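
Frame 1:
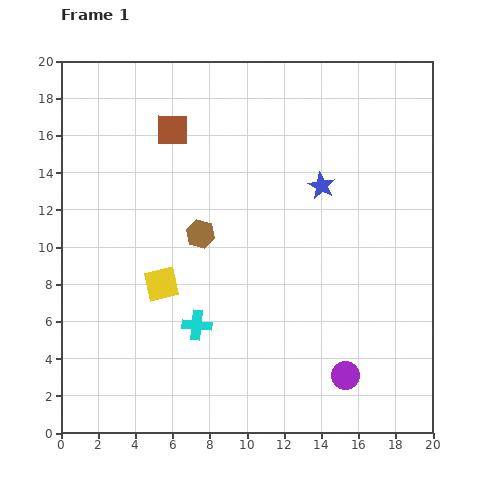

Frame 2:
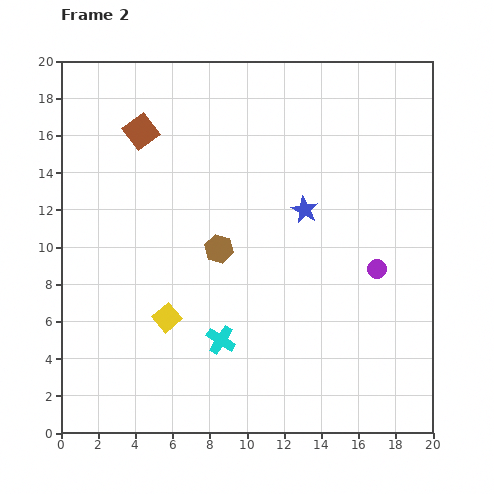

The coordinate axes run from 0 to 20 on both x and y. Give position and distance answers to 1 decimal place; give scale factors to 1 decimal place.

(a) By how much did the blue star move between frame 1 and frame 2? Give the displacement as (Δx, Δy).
(-0.9, -1.3)

The blue star was at (14.0, 13.3) in frame 1 and (13.1, 12.0) in frame 2.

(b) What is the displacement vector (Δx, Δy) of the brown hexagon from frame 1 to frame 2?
(1.0, -0.8)

The brown hexagon was at (7.5, 10.7) in frame 1 and (8.5, 9.9) in frame 2.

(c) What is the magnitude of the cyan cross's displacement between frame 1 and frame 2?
1.5

The cyan cross moved from (7.3, 5.8) to (8.6, 5.0), a distance of √(1.3² + 0.8²) ≈ 1.5.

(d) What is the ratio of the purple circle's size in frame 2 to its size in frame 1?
0.7×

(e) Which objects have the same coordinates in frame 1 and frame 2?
none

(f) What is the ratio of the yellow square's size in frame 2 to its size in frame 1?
0.8×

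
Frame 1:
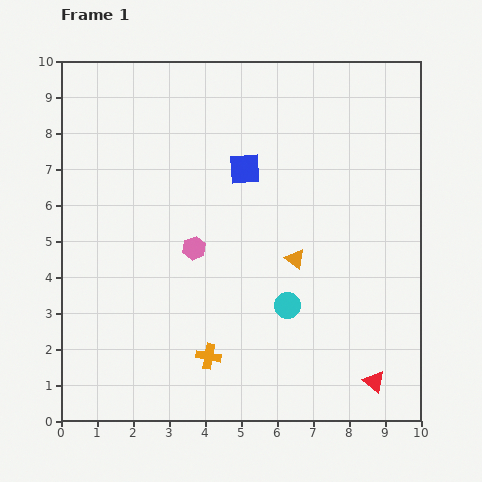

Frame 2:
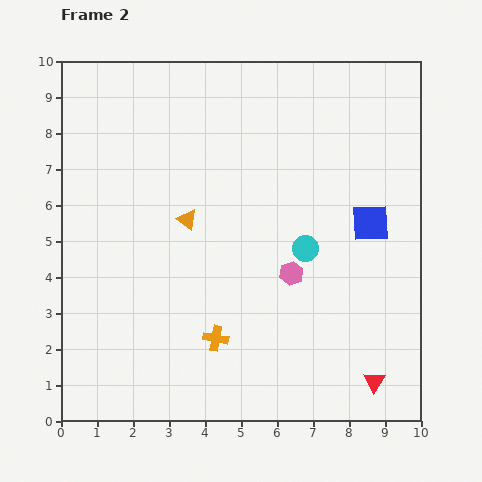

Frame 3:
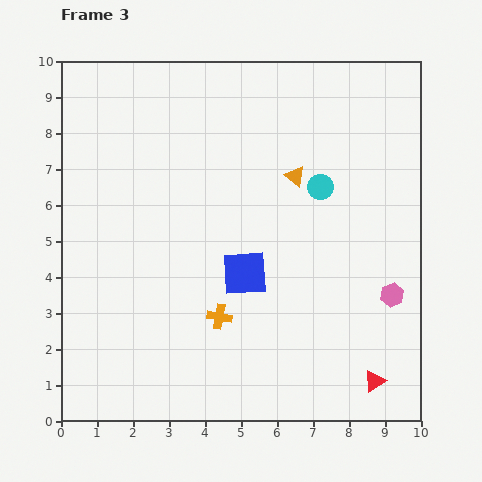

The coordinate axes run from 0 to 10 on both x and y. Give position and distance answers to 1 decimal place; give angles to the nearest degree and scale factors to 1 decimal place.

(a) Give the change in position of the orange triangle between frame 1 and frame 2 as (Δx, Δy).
(-3.0, 1.1)

The orange triangle was at (6.5, 4.5) in frame 1 and (3.5, 5.6) in frame 2.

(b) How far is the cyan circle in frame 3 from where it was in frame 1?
3.4

The cyan circle moved from (6.3, 3.2) to (7.2, 6.5), a distance of √(0.9² + 3.3²) ≈ 3.4.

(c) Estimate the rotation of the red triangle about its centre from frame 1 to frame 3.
47° clockwise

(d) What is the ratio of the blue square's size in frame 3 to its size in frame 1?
1.5×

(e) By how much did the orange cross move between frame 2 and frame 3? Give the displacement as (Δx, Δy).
(0.1, 0.6)

The orange cross was at (4.3, 2.3) in frame 2 and (4.4, 2.9) in frame 3.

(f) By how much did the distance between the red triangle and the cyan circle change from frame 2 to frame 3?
+1.4

Distance in frame 2: 4.2. Distance in frame 3: 5.6.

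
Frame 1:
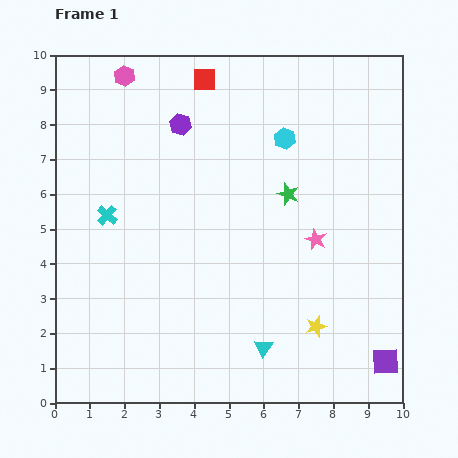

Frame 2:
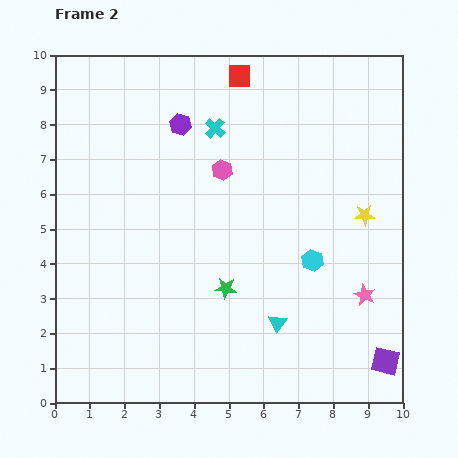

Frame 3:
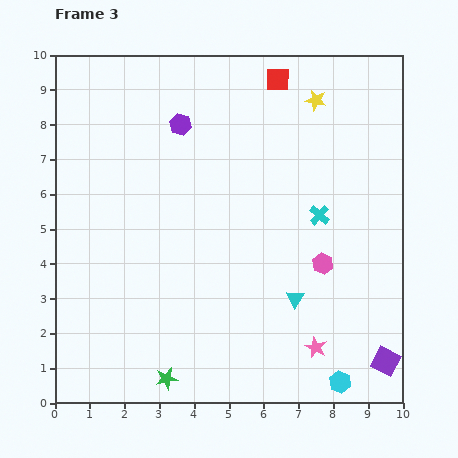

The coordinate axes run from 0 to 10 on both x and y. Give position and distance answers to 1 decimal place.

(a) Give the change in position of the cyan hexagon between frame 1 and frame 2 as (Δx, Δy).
(0.8, -3.5)

The cyan hexagon was at (6.6, 7.6) in frame 1 and (7.4, 4.1) in frame 2.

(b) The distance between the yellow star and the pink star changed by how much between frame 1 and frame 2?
-0.2

Distance in frame 1: 2.5. Distance in frame 2: 2.3.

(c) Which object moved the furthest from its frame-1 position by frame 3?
the pink hexagon

(moved 7.9; next 7.2)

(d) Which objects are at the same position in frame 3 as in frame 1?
the purple hexagon, the purple square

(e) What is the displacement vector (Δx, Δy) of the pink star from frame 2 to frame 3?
(-1.4, -1.5)

The pink star was at (8.9, 3.1) in frame 2 and (7.5, 1.6) in frame 3.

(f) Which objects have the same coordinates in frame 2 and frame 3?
the purple hexagon, the purple square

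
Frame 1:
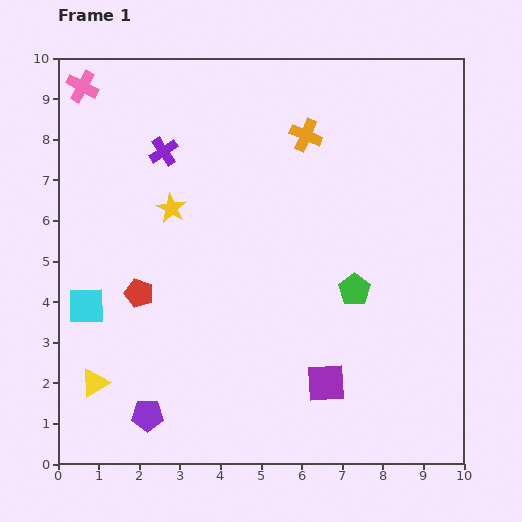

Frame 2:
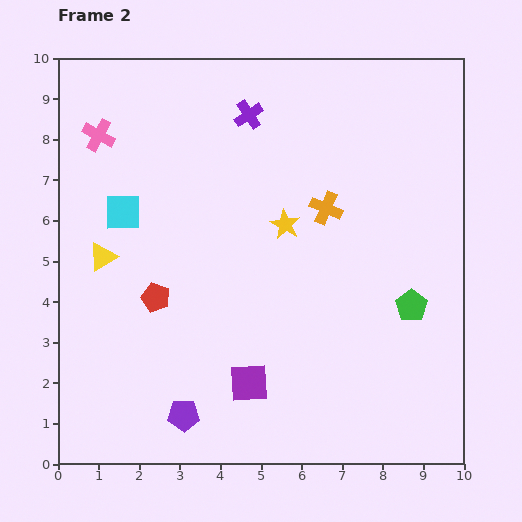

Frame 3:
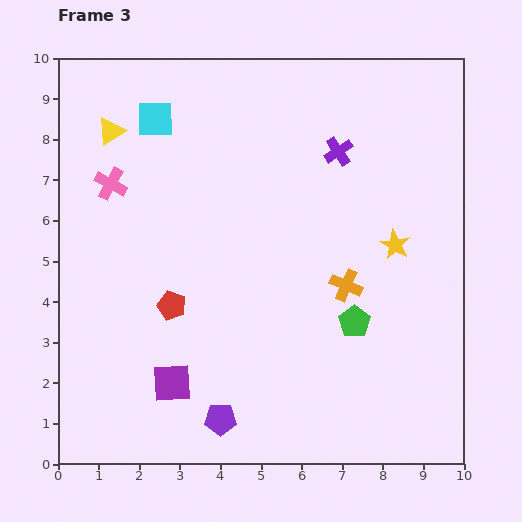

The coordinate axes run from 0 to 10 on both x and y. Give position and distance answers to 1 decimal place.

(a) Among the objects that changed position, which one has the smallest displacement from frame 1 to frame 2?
the red pentagon

(moved 0.4)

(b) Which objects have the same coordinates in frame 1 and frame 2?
none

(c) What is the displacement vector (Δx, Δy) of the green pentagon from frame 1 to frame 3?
(0.0, -0.8)

The green pentagon was at (7.3, 4.3) in frame 1 and (7.3, 3.5) in frame 3.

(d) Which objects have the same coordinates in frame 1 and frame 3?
none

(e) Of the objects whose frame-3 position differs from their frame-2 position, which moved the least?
the red pentagon

(moved 0.4)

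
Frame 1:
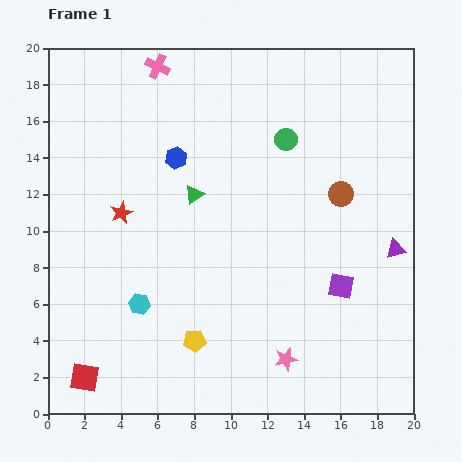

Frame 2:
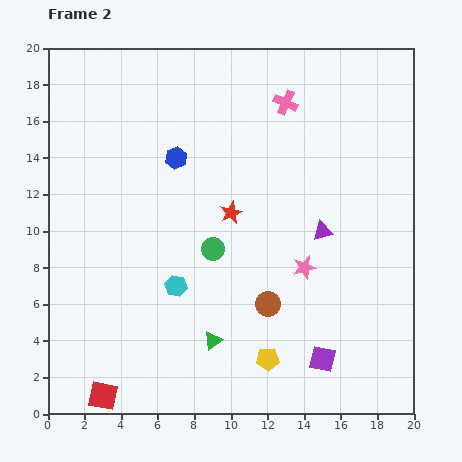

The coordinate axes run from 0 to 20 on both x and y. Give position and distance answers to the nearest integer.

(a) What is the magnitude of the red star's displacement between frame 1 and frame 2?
6

The red star moved from (4, 11) to (10, 11), a distance of √(6² + 0²) ≈ 6.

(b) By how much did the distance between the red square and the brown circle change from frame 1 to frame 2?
-7

Distance in frame 1: 17. Distance in frame 2: 10.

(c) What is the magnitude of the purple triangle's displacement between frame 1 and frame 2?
4

The purple triangle moved from (19, 9) to (15, 10), a distance of √(4² + 1²) ≈ 4.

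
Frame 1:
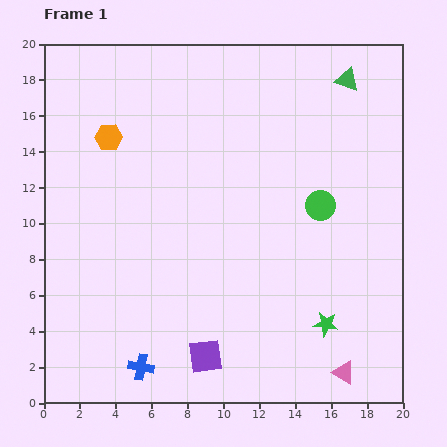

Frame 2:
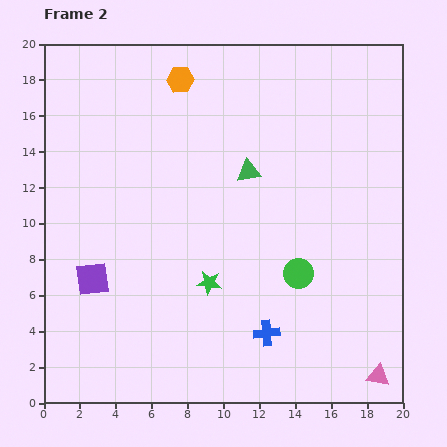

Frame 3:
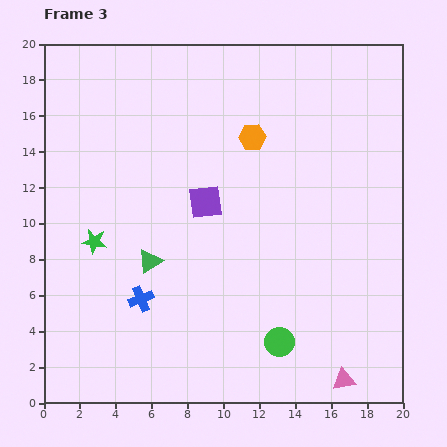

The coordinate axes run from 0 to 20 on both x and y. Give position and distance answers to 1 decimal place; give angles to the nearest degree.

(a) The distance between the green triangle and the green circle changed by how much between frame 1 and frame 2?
-0.8

Distance in frame 1: 7.2. Distance in frame 2: 6.4.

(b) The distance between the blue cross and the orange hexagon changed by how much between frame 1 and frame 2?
+2.0

Distance in frame 1: 12.9. Distance in frame 2: 14.9.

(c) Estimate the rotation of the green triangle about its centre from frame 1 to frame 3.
53° counter-clockwise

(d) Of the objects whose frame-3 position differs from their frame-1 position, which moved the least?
the pink triangle

(moved 0.4)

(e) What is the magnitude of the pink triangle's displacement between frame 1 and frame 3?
0.4

The pink triangle moved from (16.7, 1.7) to (16.7, 1.3), a distance of √(0.0² + 0.4²) ≈ 0.4.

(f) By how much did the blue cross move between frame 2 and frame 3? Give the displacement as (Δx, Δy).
(-7.0, 1.9)

The blue cross was at (12.4, 3.9) in frame 2 and (5.4, 5.8) in frame 3.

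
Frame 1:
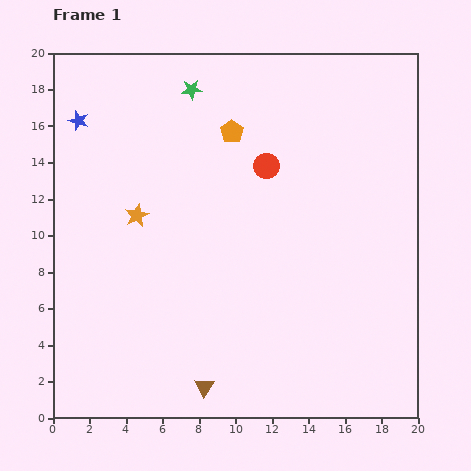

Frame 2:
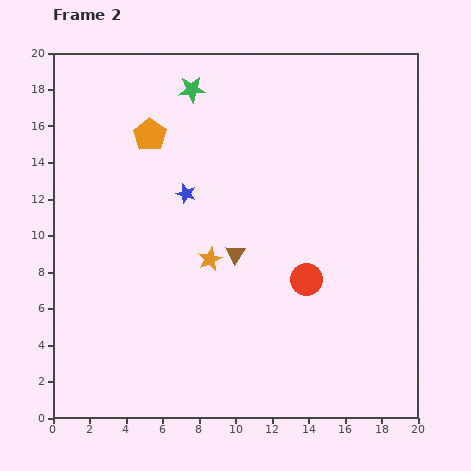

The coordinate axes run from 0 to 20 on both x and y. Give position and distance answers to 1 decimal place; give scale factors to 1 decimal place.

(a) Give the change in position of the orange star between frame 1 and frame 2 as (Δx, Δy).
(4.0, -2.4)

The orange star was at (4.6, 11.1) in frame 1 and (8.6, 8.7) in frame 2.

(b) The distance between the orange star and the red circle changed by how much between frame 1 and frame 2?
-2.2

Distance in frame 1: 7.6. Distance in frame 2: 5.4.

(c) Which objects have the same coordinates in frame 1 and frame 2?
the green star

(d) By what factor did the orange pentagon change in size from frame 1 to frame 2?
1.4×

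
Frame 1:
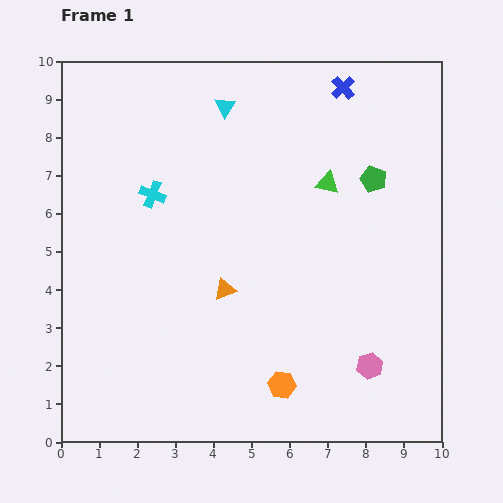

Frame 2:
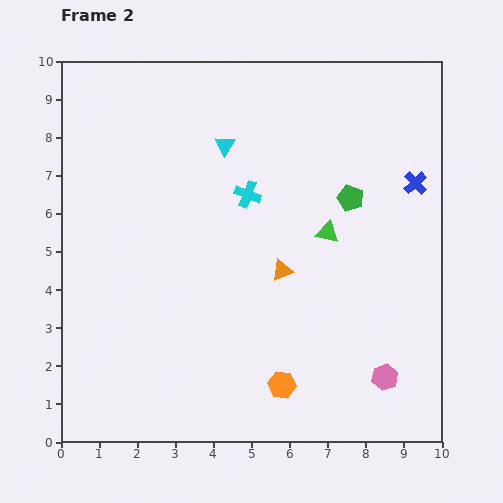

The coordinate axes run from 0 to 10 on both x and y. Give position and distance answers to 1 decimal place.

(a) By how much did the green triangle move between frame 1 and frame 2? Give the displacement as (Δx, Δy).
(0.0, -1.3)

The green triangle was at (7.0, 6.8) in frame 1 and (7.0, 5.5) in frame 2.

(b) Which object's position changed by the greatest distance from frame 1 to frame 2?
the blue cross

(moved 3.1; next 2.5)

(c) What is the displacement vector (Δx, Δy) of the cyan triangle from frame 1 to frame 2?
(0.0, -1.0)

The cyan triangle was at (4.3, 8.8) in frame 1 and (4.3, 7.8) in frame 2.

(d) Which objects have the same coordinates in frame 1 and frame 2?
the orange hexagon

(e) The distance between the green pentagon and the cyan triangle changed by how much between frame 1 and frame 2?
-0.7

Distance in frame 1: 4.3. Distance in frame 2: 3.6.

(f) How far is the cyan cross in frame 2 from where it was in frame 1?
2.5

The cyan cross moved from (2.4, 6.5) to (4.9, 6.5), a distance of √(2.5² + 0.0²) ≈ 2.5.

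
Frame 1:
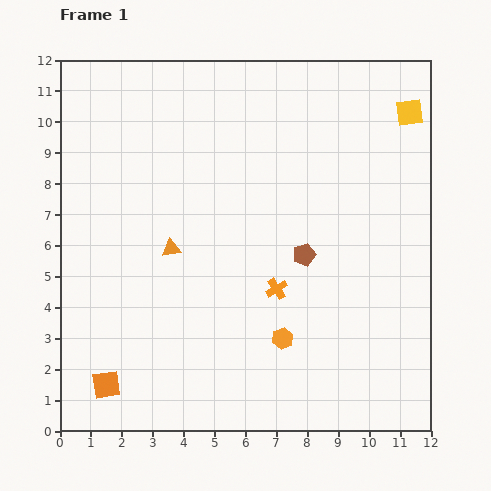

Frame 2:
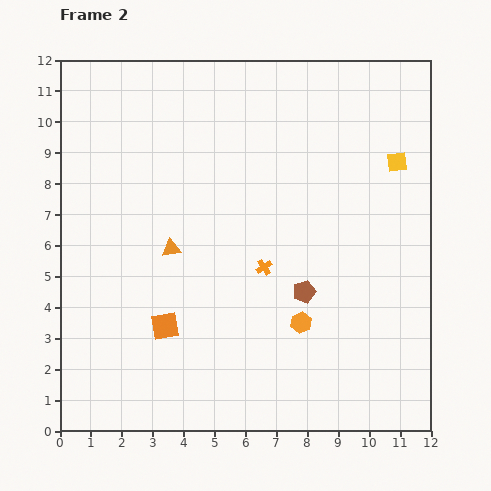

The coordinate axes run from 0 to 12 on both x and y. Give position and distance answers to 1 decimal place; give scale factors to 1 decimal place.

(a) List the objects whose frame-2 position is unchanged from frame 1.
the orange triangle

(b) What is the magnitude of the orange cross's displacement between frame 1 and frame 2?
0.8

The orange cross moved from (7.0, 4.6) to (6.6, 5.3), a distance of √(0.4² + 0.7²) ≈ 0.8.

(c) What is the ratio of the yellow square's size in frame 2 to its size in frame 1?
0.7×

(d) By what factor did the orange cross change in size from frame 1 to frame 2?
0.7×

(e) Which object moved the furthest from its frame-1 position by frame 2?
the orange square

(moved 2.7; next 1.6)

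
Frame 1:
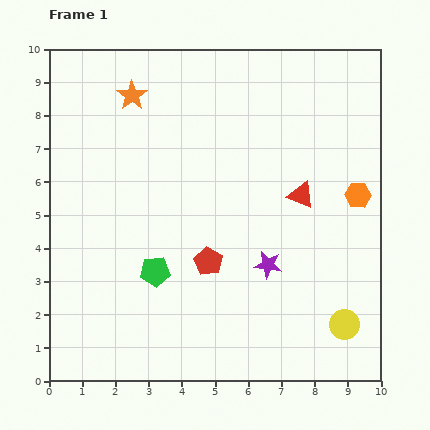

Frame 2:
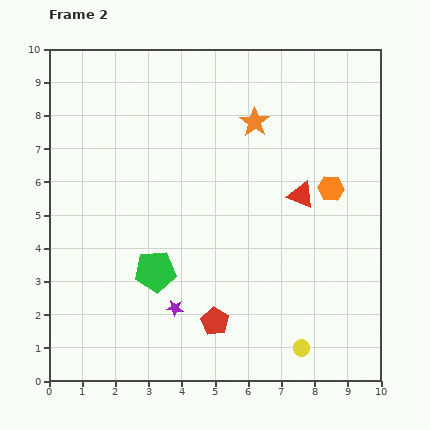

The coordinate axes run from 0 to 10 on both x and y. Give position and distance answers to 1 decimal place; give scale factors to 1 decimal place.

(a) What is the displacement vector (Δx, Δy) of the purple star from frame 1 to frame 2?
(-2.8, -1.3)

The purple star was at (6.6, 3.5) in frame 1 and (3.8, 2.2) in frame 2.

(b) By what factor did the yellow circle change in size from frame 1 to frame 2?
0.6×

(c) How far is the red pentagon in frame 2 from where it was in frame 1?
1.8

The red pentagon moved from (4.8, 3.6) to (5.0, 1.8), a distance of √(0.2² + 1.8²) ≈ 1.8.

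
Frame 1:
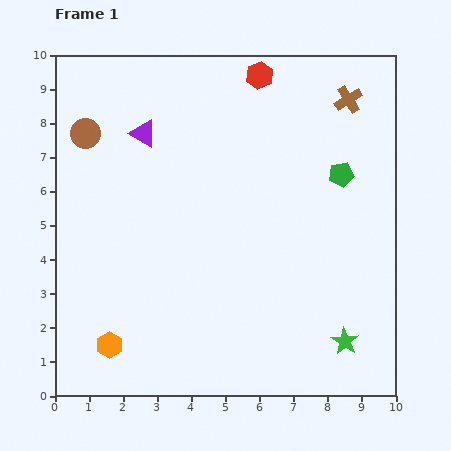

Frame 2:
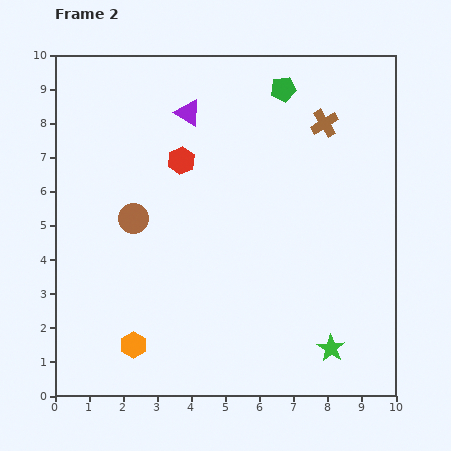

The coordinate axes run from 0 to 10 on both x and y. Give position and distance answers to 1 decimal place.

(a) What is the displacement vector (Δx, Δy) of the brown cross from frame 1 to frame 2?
(-0.7, -0.7)

The brown cross was at (8.6, 8.7) in frame 1 and (7.9, 8.0) in frame 2.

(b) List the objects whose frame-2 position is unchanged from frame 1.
none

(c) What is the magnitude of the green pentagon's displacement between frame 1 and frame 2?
3.0

The green pentagon moved from (8.4, 6.5) to (6.7, 9.0), a distance of √(1.7² + 2.5²) ≈ 3.0.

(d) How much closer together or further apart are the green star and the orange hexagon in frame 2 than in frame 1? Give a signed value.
-1.1

Distance in frame 1: 6.9. Distance in frame 2: 5.8.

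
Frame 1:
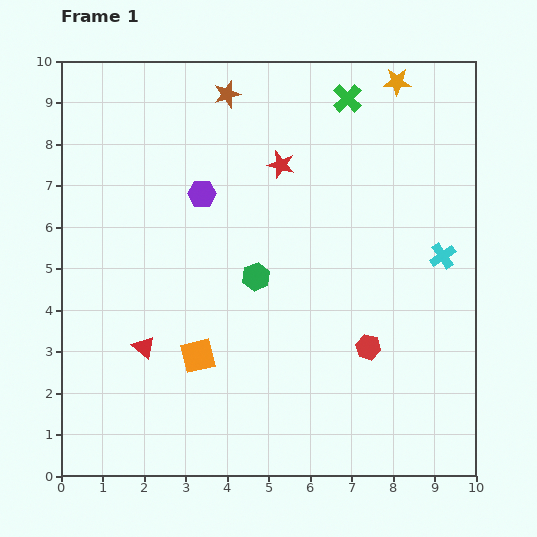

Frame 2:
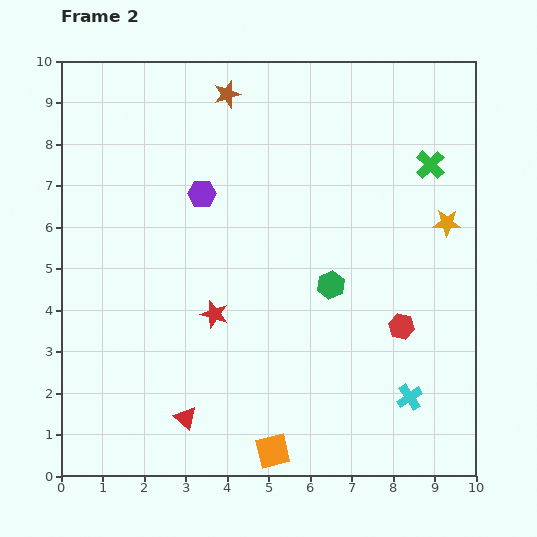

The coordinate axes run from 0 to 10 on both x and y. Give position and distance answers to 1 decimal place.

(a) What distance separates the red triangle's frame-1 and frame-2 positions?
2.0

The red triangle moved from (2.0, 3.1) to (3.0, 1.4), a distance of √(1.0² + 1.7²) ≈ 2.0.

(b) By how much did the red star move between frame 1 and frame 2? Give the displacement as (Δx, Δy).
(-1.6, -3.6)

The red star was at (5.3, 7.5) in frame 1 and (3.7, 3.9) in frame 2.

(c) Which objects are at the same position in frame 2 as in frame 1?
the purple hexagon, the brown star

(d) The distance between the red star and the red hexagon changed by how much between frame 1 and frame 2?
-0.4

Distance in frame 1: 4.9. Distance in frame 2: 4.5.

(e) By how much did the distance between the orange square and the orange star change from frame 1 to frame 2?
-1.3

Distance in frame 1: 8.2. Distance in frame 2: 6.9.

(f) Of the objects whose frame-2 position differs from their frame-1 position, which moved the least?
the red hexagon

(moved 0.9)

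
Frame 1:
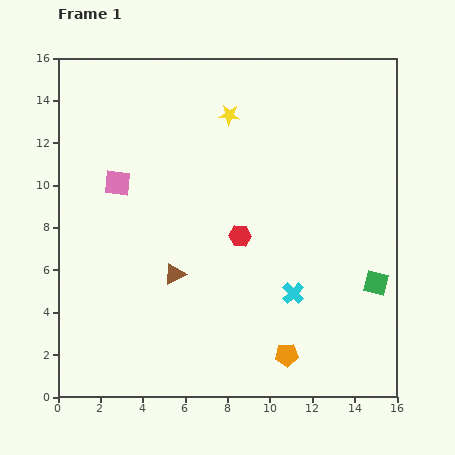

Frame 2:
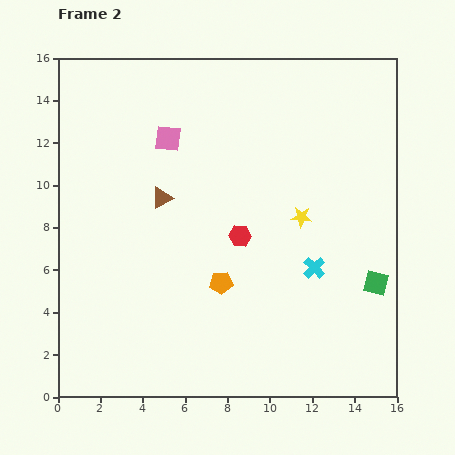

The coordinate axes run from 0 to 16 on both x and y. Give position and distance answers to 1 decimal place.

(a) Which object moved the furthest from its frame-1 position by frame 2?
the yellow star

(moved 5.9; next 4.6)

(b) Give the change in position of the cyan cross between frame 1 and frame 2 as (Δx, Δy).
(1.0, 1.2)

The cyan cross was at (11.1, 4.9) in frame 1 and (12.1, 6.1) in frame 2.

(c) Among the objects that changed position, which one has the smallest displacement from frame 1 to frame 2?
the cyan cross

(moved 1.6)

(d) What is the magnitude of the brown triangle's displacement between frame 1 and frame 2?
3.6

The brown triangle moved from (5.5, 5.8) to (4.9, 9.4), a distance of √(0.6² + 3.6²) ≈ 3.6.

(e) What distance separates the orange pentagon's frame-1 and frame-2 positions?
4.6

The orange pentagon moved from (10.8, 2.0) to (7.7, 5.4), a distance of √(3.1² + 3.4²) ≈ 4.6.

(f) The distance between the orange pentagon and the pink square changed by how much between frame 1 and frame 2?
-4.2

Distance in frame 1: 11.4. Distance in frame 2: 7.2.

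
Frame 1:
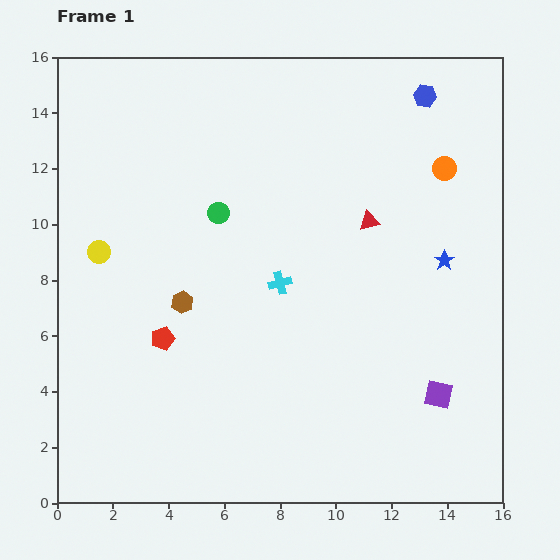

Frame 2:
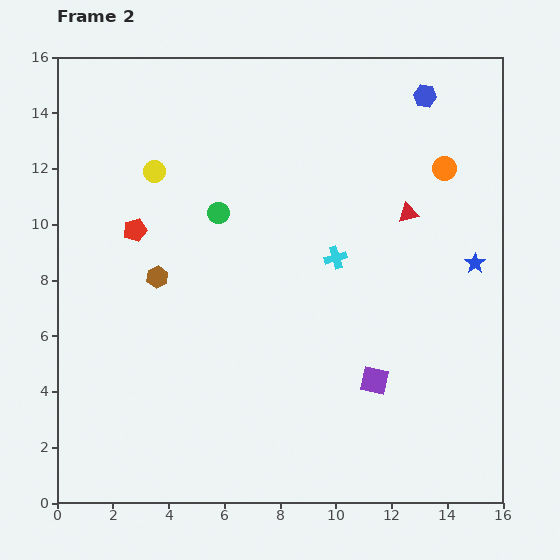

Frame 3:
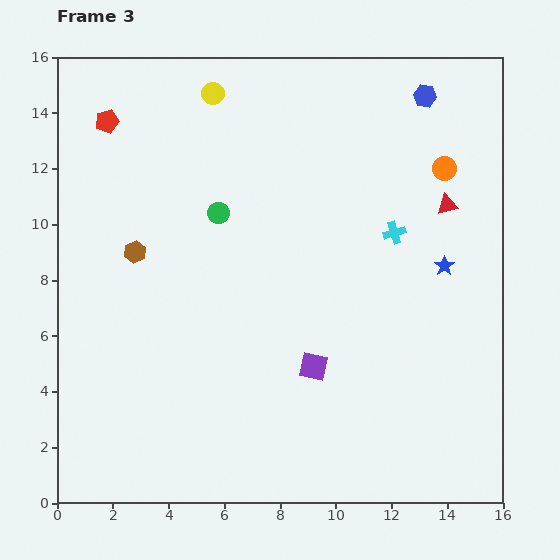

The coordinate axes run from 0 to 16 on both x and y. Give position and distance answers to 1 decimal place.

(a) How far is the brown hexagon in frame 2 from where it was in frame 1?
1.3

The brown hexagon moved from (4.5, 7.2) to (3.6, 8.1), a distance of √(0.9² + 0.9²) ≈ 1.3.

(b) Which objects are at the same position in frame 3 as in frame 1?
the orange circle, the green circle, the blue hexagon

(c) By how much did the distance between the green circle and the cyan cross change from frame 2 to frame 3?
+1.8

Distance in frame 2: 4.5. Distance in frame 3: 6.3.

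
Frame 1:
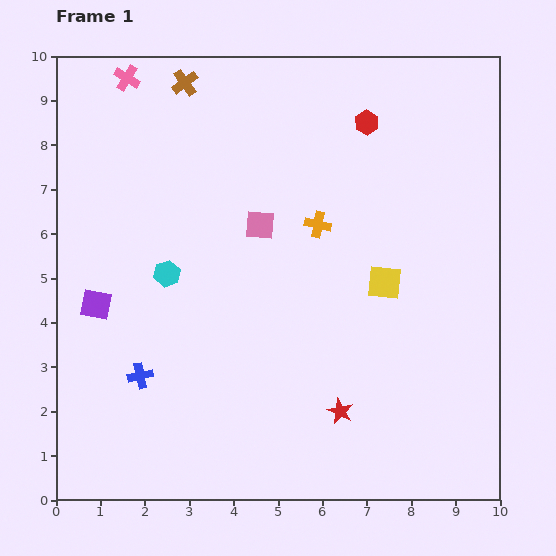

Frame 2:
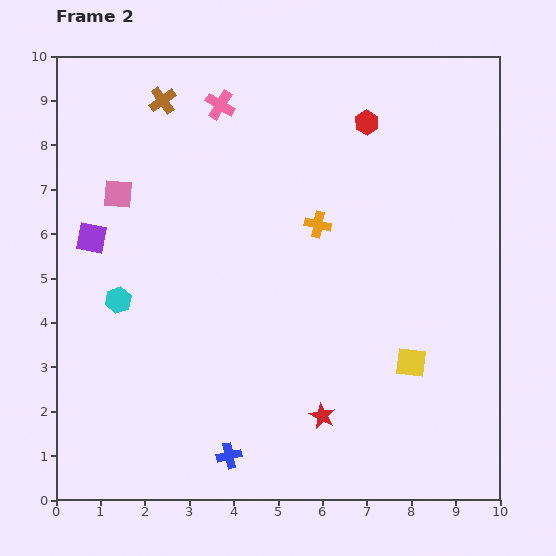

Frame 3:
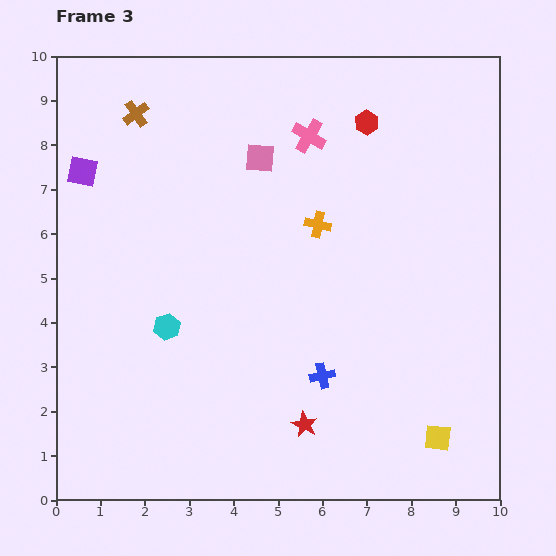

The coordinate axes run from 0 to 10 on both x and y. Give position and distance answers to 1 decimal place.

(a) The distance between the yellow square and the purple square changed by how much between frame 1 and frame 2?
+1.2

Distance in frame 1: 6.5. Distance in frame 2: 7.7.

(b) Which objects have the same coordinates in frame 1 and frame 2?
the red hexagon, the orange cross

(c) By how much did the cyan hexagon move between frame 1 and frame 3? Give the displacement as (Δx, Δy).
(0.0, -1.2)

The cyan hexagon was at (2.5, 5.1) in frame 1 and (2.5, 3.9) in frame 3.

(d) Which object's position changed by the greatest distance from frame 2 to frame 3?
the pink square

(moved 3.3; next 2.8)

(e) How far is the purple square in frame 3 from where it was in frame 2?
1.5

The purple square moved from (0.8, 5.9) to (0.6, 7.4), a distance of √(0.2² + 1.5²) ≈ 1.5.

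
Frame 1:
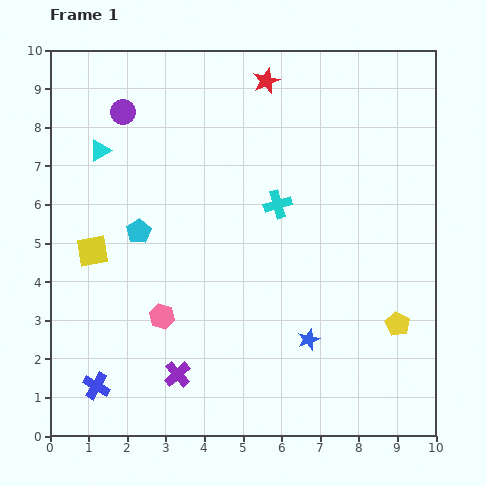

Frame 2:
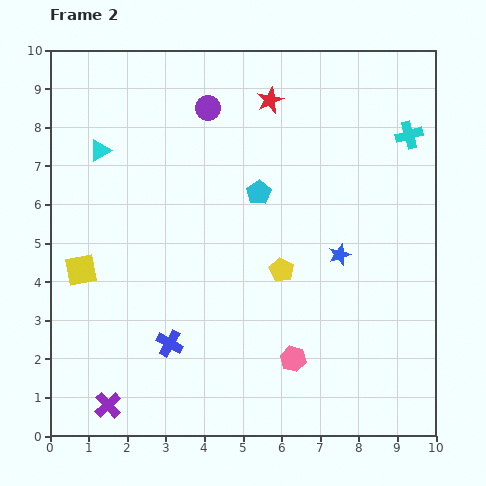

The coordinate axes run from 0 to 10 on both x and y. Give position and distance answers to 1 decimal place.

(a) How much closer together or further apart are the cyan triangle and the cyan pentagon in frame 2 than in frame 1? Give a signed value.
+1.9

Distance in frame 1: 2.3. Distance in frame 2: 4.2.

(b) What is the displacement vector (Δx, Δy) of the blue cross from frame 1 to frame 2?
(1.9, 1.1)

The blue cross was at (1.2, 1.3) in frame 1 and (3.1, 2.4) in frame 2.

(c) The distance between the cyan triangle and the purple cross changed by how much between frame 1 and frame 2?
+0.5

Distance in frame 1: 6.1. Distance in frame 2: 6.6.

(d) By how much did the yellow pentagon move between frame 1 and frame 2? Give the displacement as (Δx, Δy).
(-3.0, 1.4)

The yellow pentagon was at (9.0, 2.9) in frame 1 and (6.0, 4.3) in frame 2.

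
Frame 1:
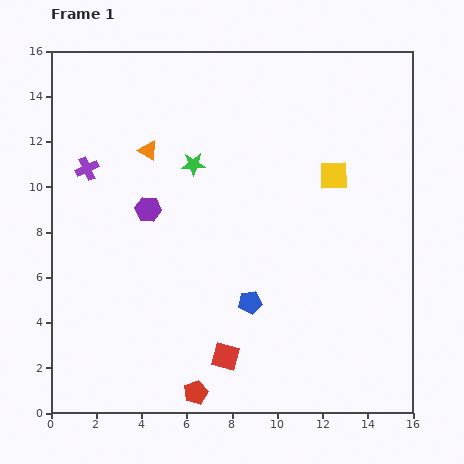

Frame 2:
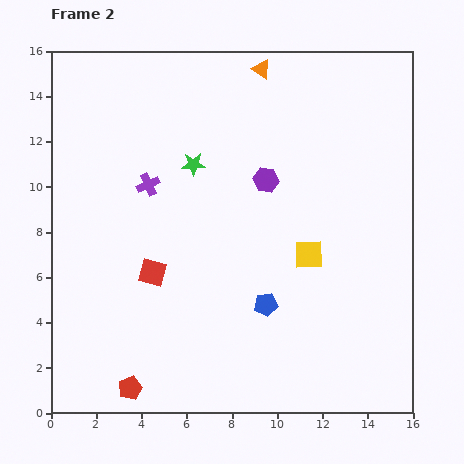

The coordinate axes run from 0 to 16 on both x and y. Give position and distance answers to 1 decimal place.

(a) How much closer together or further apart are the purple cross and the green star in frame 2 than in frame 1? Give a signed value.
-2.5

Distance in frame 1: 4.7. Distance in frame 2: 2.2.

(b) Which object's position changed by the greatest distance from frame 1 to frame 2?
the orange triangle

(moved 6.2; next 5.4)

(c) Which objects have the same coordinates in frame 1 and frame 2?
the green star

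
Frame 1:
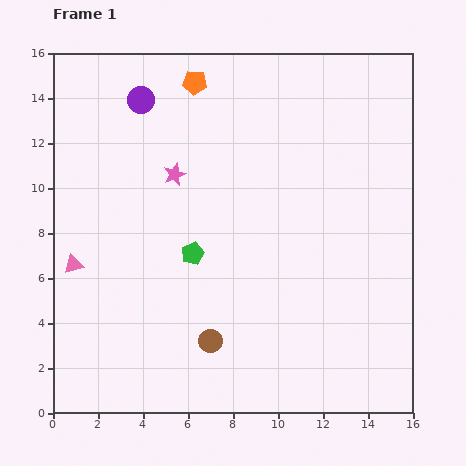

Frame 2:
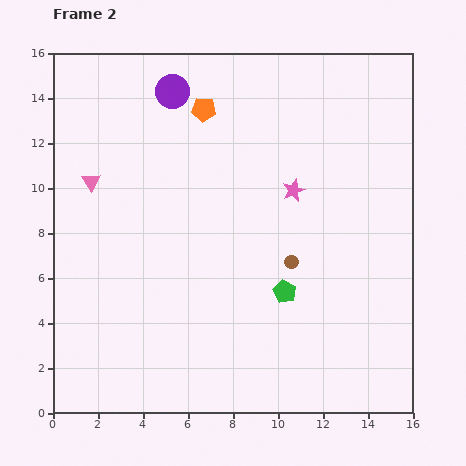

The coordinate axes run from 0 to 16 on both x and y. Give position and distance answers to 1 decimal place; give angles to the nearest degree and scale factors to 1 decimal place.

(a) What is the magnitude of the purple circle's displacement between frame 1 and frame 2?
1.5

The purple circle moved from (3.9, 13.9) to (5.3, 14.3), a distance of √(1.4² + 0.4²) ≈ 1.5.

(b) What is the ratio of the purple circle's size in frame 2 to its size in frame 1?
1.3×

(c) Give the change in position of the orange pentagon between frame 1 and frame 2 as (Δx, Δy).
(0.4, -1.2)

The orange pentagon was at (6.3, 14.7) in frame 1 and (6.7, 13.5) in frame 2.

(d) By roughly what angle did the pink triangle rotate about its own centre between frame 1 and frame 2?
48° counter-clockwise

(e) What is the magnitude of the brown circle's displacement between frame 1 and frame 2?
5.0

The brown circle moved from (7.0, 3.2) to (10.6, 6.7), a distance of √(3.6² + 3.5²) ≈ 5.0.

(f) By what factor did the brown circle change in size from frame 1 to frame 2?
0.6×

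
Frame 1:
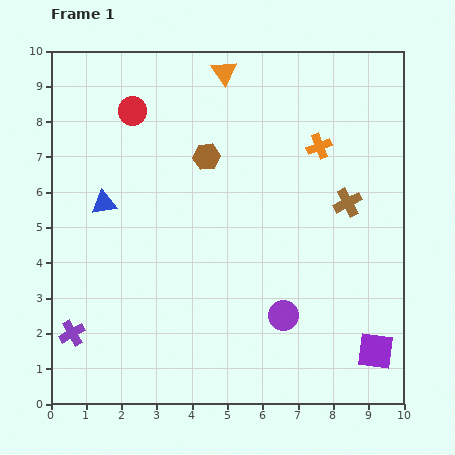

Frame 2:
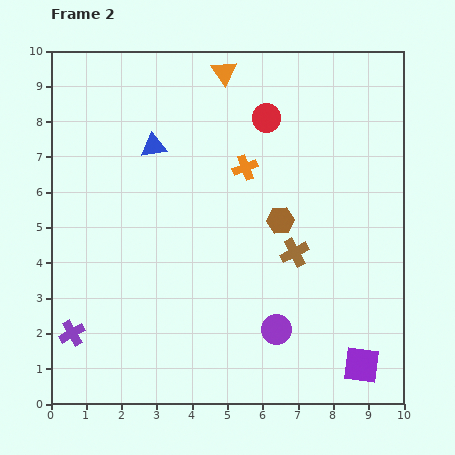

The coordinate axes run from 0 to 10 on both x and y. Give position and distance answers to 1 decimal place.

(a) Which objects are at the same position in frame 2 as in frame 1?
the orange triangle, the purple cross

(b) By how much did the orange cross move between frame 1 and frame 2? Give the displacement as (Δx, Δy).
(-2.1, -0.6)

The orange cross was at (7.6, 7.3) in frame 1 and (5.5, 6.7) in frame 2.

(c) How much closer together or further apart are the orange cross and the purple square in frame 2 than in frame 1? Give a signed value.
+0.5

Distance in frame 1: 6.0. Distance in frame 2: 6.5.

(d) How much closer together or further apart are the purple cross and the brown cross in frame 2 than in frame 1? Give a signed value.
-1.9

Distance in frame 1: 8.6. Distance in frame 2: 6.7.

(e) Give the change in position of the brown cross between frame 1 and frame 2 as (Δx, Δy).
(-1.5, -1.4)

The brown cross was at (8.4, 5.7) in frame 1 and (6.9, 4.3) in frame 2.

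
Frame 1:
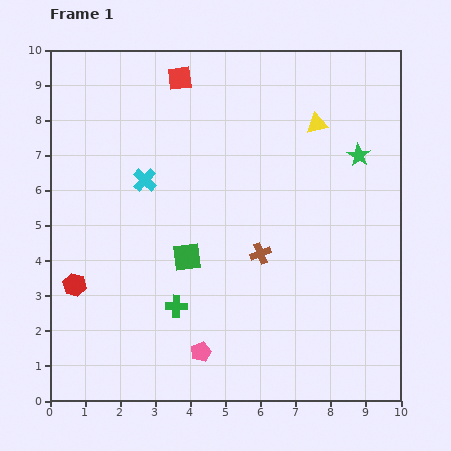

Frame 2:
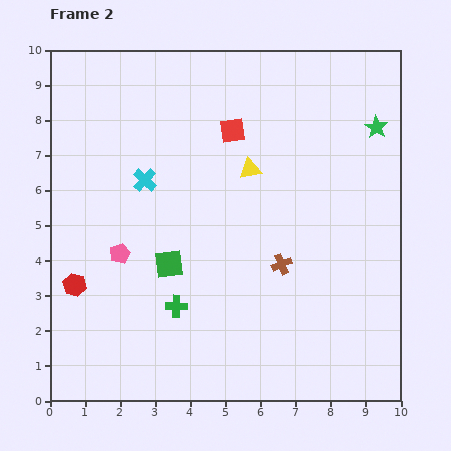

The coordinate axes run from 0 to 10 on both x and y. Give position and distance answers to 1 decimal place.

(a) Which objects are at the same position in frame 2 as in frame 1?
the cyan cross, the green cross, the red hexagon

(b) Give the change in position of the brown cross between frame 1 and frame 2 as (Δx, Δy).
(0.6, -0.3)

The brown cross was at (6.0, 4.2) in frame 1 and (6.6, 3.9) in frame 2.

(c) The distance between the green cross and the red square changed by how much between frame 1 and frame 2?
-1.3

Distance in frame 1: 6.5. Distance in frame 2: 5.2.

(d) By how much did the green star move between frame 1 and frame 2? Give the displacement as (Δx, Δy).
(0.5, 0.8)

The green star was at (8.8, 7.0) in frame 1 and (9.3, 7.8) in frame 2.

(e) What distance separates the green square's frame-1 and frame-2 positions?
0.5

The green square moved from (3.9, 4.1) to (3.4, 3.9), a distance of √(0.5² + 0.2²) ≈ 0.5.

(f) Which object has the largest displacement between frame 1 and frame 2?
the pink pentagon

(moved 3.6; next 2.3)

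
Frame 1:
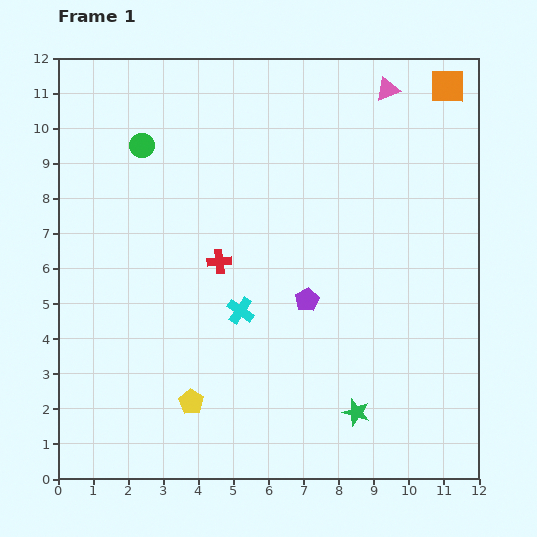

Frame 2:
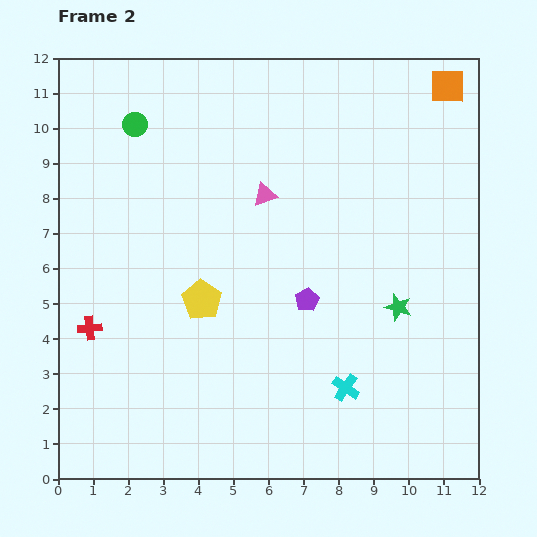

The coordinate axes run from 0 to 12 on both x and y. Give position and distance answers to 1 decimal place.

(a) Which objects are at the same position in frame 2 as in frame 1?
the purple pentagon, the orange square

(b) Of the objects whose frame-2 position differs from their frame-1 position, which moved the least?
the green circle

(moved 0.6)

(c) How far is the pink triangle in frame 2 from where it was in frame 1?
4.6

The pink triangle moved from (9.4, 11.1) to (5.9, 8.1), a distance of √(3.5² + 3.0²) ≈ 4.6.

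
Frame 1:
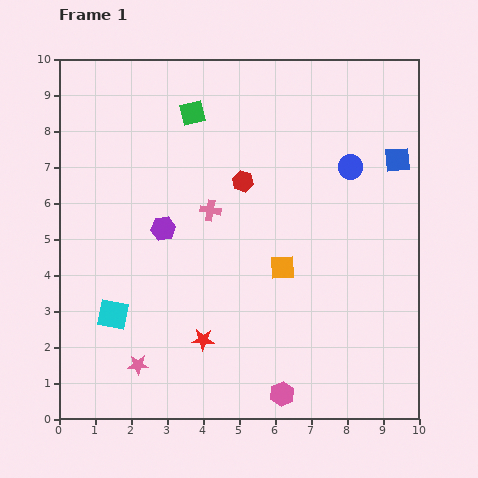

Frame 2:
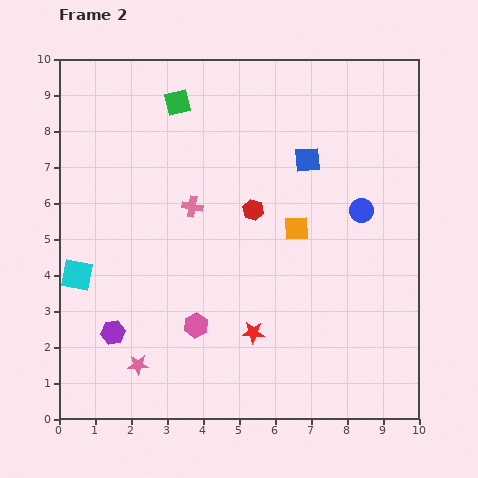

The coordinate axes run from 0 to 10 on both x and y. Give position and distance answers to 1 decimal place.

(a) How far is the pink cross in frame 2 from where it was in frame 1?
0.5

The pink cross moved from (4.2, 5.8) to (3.7, 5.9), a distance of √(0.5² + 0.1²) ≈ 0.5.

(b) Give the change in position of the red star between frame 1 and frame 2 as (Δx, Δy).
(1.4, 0.2)

The red star was at (4.0, 2.2) in frame 1 and (5.4, 2.4) in frame 2.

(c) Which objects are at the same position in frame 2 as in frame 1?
the pink star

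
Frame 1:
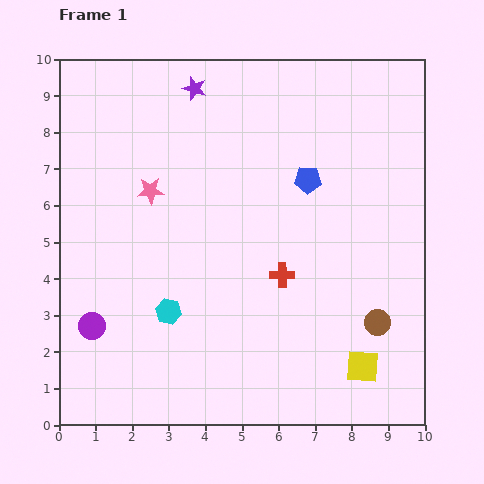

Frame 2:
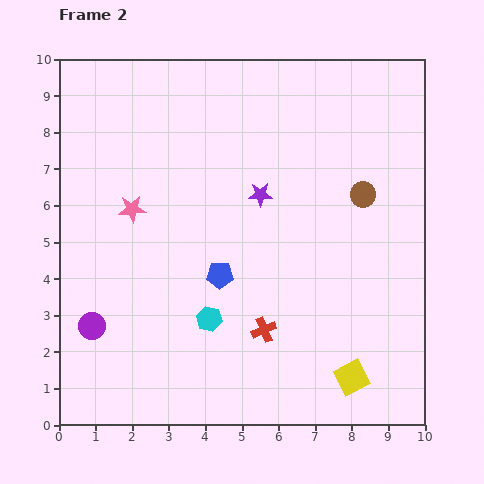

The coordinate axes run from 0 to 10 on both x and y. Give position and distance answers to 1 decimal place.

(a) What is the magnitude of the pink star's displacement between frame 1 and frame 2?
0.7

The pink star moved from (2.5, 6.4) to (2.0, 5.9), a distance of √(0.5² + 0.5²) ≈ 0.7.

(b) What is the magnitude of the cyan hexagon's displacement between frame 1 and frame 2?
1.1

The cyan hexagon moved from (3.0, 3.1) to (4.1, 2.9), a distance of √(1.1² + 0.2²) ≈ 1.1.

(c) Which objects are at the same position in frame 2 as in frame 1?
the purple circle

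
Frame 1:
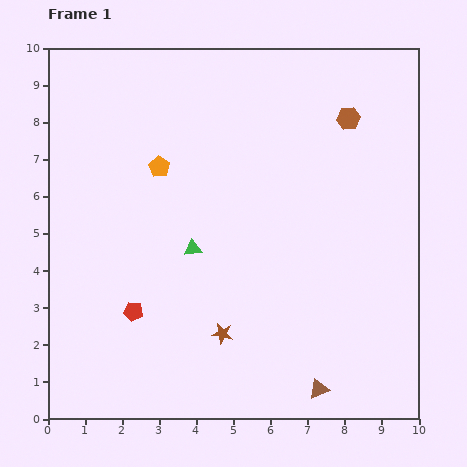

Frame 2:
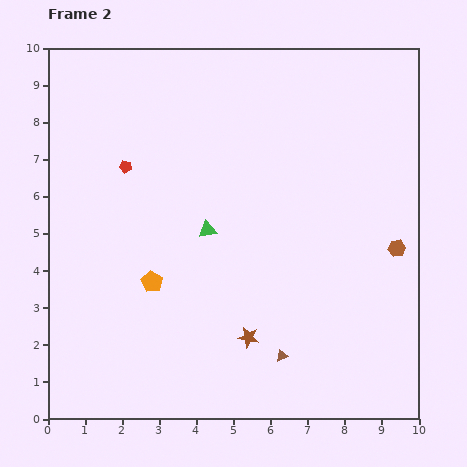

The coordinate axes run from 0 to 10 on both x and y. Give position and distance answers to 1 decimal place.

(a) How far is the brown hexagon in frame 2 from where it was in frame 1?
3.7

The brown hexagon moved from (8.1, 8.1) to (9.4, 4.6), a distance of √(1.3² + 3.5²) ≈ 3.7.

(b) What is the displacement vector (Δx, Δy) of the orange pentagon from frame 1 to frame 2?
(-0.2, -3.1)

The orange pentagon was at (3.0, 6.8) in frame 1 and (2.8, 3.7) in frame 2.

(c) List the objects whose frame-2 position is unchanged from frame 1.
none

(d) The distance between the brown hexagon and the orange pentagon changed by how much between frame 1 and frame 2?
+1.4

Distance in frame 1: 5.3. Distance in frame 2: 6.7.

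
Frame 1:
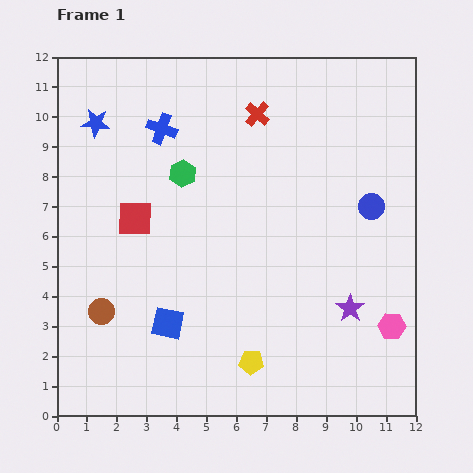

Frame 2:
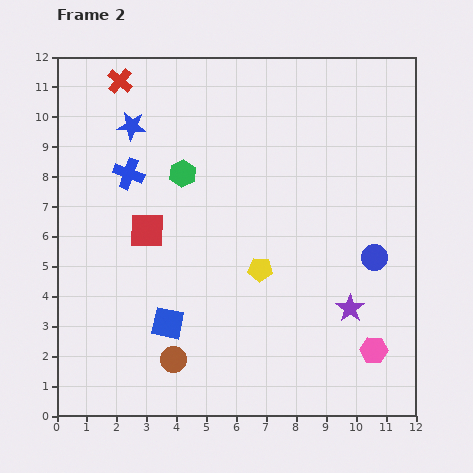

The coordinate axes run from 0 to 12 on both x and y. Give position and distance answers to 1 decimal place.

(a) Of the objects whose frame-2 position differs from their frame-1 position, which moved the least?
the red square

(moved 0.6)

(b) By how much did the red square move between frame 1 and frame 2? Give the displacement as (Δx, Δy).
(0.4, -0.4)

The red square was at (2.6, 6.6) in frame 1 and (3.0, 6.2) in frame 2.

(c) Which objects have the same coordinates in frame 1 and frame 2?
the blue square, the green hexagon, the purple star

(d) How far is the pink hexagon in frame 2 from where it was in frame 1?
1.0

The pink hexagon moved from (11.2, 3.0) to (10.6, 2.2), a distance of √(0.6² + 0.8²) ≈ 1.0.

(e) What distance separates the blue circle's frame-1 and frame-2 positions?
1.7

The blue circle moved from (10.5, 7.0) to (10.6, 5.3), a distance of √(0.1² + 1.7²) ≈ 1.7.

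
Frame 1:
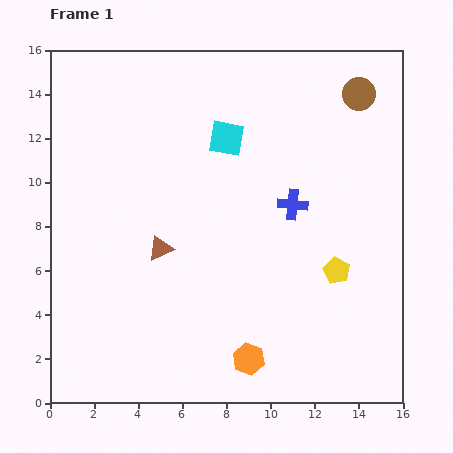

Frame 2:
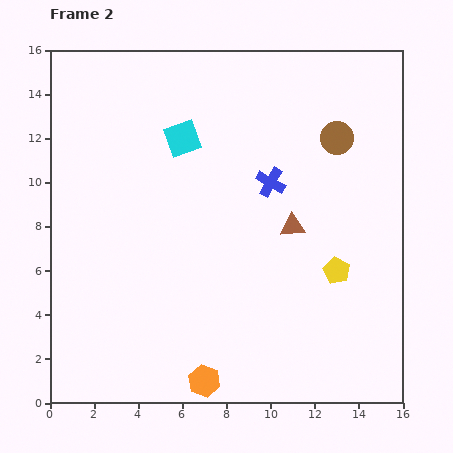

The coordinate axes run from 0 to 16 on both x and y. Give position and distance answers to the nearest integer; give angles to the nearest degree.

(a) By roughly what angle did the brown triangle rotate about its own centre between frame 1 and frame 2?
21° clockwise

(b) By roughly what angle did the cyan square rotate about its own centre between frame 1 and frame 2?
30° counter-clockwise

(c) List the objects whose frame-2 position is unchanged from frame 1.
the yellow pentagon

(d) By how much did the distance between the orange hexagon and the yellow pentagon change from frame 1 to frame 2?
+2

Distance in frame 1: 6. Distance in frame 2: 8.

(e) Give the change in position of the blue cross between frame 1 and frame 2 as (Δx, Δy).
(-1, 1)

The blue cross was at (11, 9) in frame 1 and (10, 10) in frame 2.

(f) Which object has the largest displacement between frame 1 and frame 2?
the brown triangle

(moved 6; next 2)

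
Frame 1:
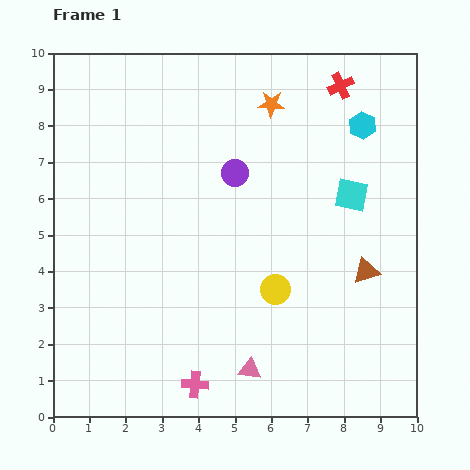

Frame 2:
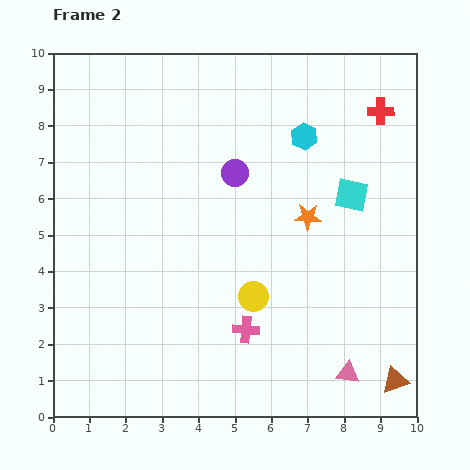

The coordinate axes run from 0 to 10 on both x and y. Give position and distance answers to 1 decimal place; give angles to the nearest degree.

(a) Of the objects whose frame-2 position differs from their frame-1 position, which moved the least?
the yellow circle

(moved 0.6)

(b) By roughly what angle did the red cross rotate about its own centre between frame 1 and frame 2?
24° clockwise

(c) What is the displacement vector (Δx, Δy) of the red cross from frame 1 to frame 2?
(1.1, -0.7)

The red cross was at (7.9, 9.1) in frame 1 and (9.0, 8.4) in frame 2.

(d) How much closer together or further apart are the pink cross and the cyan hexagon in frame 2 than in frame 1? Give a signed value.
-3.0

Distance in frame 1: 8.5. Distance in frame 2: 5.5.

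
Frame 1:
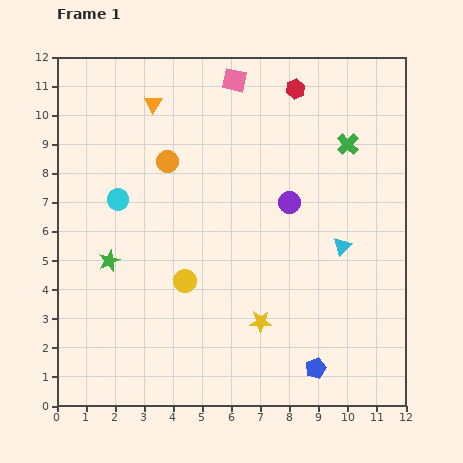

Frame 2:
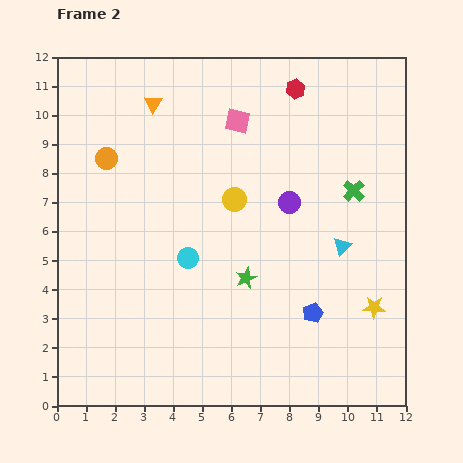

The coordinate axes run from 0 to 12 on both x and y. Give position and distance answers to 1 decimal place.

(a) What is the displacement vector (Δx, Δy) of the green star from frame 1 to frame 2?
(4.7, -0.6)

The green star was at (1.8, 5.0) in frame 1 and (6.5, 4.4) in frame 2.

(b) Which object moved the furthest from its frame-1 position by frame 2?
the green star

(moved 4.7; next 3.9)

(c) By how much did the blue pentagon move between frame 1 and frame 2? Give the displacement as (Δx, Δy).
(-0.1, 1.9)

The blue pentagon was at (8.9, 1.3) in frame 1 and (8.8, 3.2) in frame 2.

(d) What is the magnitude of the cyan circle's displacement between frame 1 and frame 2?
3.1

The cyan circle moved from (2.1, 7.1) to (4.5, 5.1), a distance of √(2.4² + 2.0²) ≈ 3.1.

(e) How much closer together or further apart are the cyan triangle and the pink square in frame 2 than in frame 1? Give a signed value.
-1.2

Distance in frame 1: 6.8. Distance in frame 2: 5.6.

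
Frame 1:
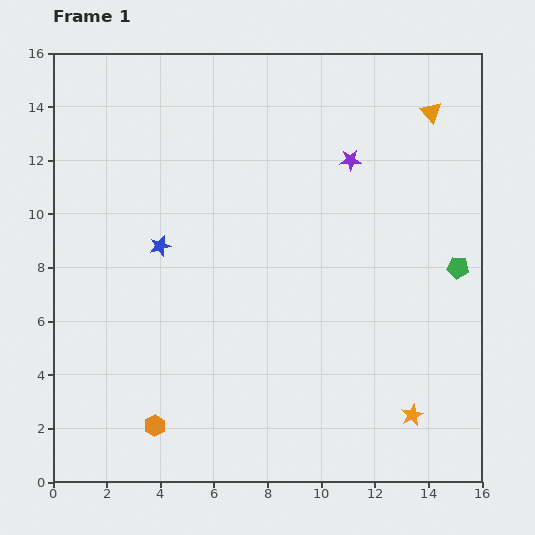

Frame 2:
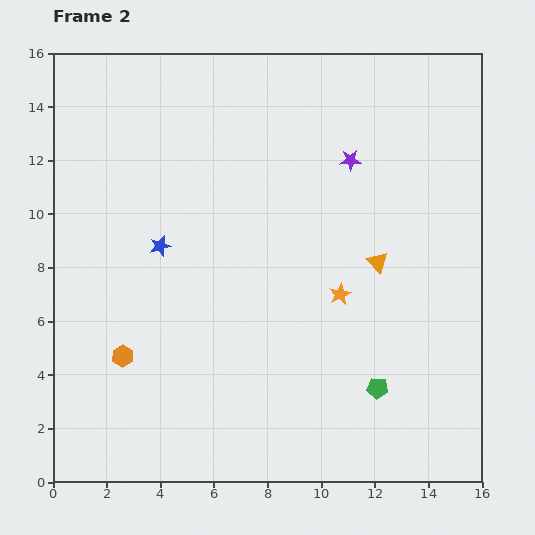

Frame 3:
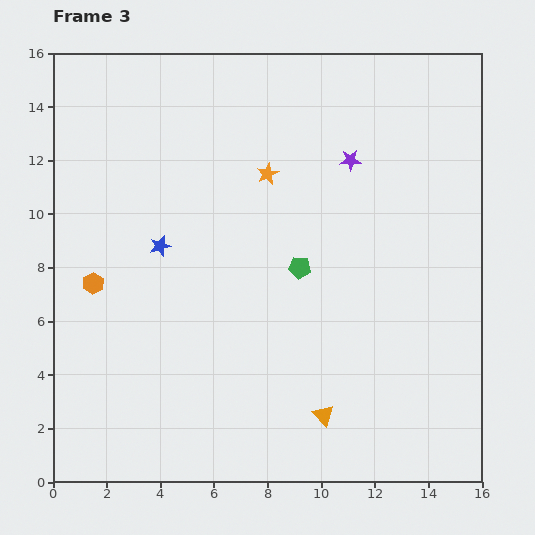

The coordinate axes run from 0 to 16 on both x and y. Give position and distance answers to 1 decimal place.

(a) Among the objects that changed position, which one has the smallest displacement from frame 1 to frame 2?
the orange hexagon

(moved 2.9)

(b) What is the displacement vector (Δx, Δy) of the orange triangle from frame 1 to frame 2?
(-2.0, -5.6)

The orange triangle was at (14.1, 13.8) in frame 1 and (12.1, 8.2) in frame 2.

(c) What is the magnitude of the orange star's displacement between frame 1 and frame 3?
10.5

The orange star moved from (13.4, 2.5) to (8.0, 11.5), a distance of √(5.4² + 9.0²) ≈ 10.5.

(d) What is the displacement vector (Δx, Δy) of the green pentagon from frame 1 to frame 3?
(-5.9, 0.0)

The green pentagon was at (15.1, 8.0) in frame 1 and (9.2, 8.0) in frame 3.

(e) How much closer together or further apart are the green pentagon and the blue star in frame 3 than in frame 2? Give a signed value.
-4.4

Distance in frame 2: 9.7. Distance in frame 3: 5.3.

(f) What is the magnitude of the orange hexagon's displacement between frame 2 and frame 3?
2.9

The orange hexagon moved from (2.6, 4.7) to (1.5, 7.4), a distance of √(1.1² + 2.7²) ≈ 2.9.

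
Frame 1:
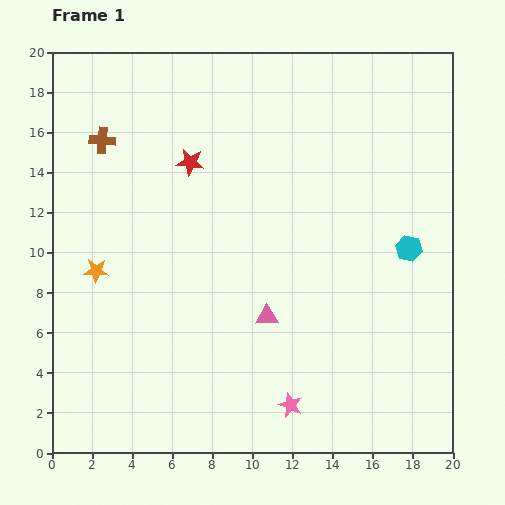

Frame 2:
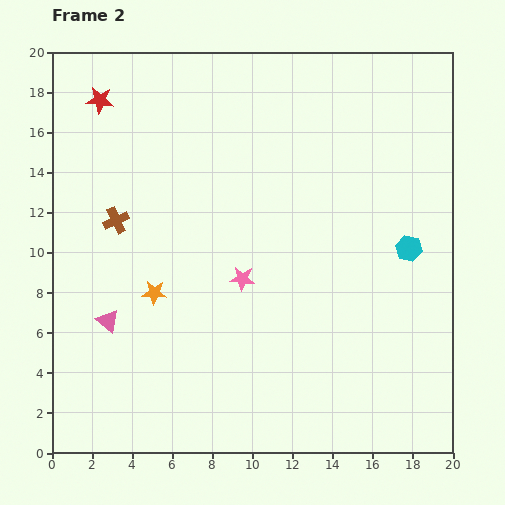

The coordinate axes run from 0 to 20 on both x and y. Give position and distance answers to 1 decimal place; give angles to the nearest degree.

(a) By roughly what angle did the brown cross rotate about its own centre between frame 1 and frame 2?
29° counter-clockwise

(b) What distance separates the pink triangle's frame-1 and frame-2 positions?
7.9

The pink triangle moved from (10.7, 6.8) to (2.8, 6.6), a distance of √(7.9² + 0.2²) ≈ 7.9.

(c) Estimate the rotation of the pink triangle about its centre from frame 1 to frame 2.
43° clockwise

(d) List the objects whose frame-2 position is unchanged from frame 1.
the cyan hexagon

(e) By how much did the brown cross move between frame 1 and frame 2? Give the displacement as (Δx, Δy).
(0.7, -4.0)

The brown cross was at (2.5, 15.6) in frame 1 and (3.2, 11.6) in frame 2.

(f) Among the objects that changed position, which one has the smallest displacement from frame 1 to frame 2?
the orange star

(moved 3.1)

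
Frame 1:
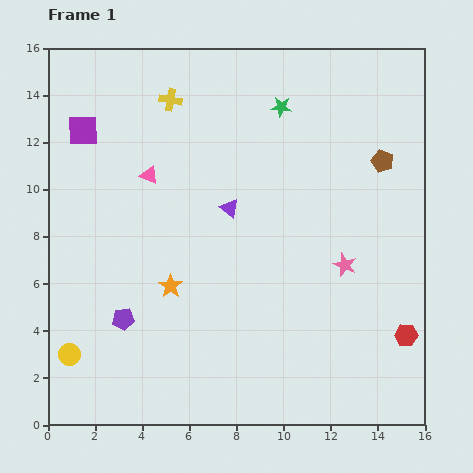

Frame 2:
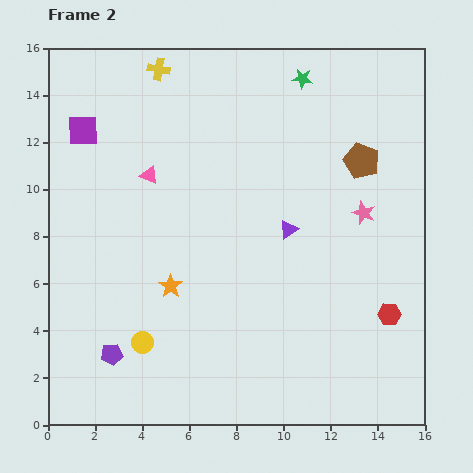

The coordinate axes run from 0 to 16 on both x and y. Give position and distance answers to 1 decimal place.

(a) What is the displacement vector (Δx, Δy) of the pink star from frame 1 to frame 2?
(0.8, 2.2)

The pink star was at (12.6, 6.8) in frame 1 and (13.4, 9.0) in frame 2.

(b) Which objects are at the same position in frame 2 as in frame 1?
the purple square, the orange star, the pink triangle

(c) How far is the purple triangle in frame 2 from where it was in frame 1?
2.7

The purple triangle moved from (7.7, 9.2) to (10.2, 8.3), a distance of √(2.5² + 0.9²) ≈ 2.7.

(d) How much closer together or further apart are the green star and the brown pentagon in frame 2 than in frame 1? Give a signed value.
-0.6

Distance in frame 1: 4.9. Distance in frame 2: 4.3.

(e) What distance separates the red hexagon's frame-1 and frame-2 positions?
1.1

The red hexagon moved from (15.2, 3.8) to (14.5, 4.7), a distance of √(0.7² + 0.9²) ≈ 1.1.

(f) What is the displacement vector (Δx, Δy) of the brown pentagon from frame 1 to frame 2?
(-0.9, 0.0)

The brown pentagon was at (14.2, 11.2) in frame 1 and (13.3, 11.2) in frame 2.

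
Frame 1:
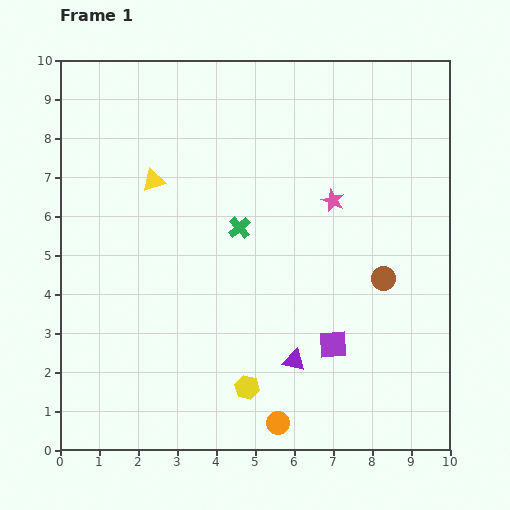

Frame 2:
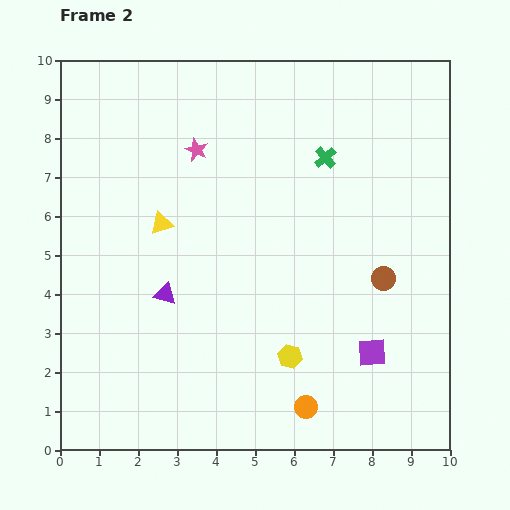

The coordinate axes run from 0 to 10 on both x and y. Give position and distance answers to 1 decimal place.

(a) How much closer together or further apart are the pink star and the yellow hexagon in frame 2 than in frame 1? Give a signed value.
+0.5

Distance in frame 1: 5.3. Distance in frame 2: 5.8.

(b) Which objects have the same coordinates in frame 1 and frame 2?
the brown circle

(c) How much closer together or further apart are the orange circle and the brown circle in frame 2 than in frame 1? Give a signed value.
-0.7

Distance in frame 1: 4.6. Distance in frame 2: 3.9.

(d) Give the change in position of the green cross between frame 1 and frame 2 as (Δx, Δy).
(2.2, 1.8)

The green cross was at (4.6, 5.7) in frame 1 and (6.8, 7.5) in frame 2.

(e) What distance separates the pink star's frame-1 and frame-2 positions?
3.7

The pink star moved from (7.0, 6.4) to (3.5, 7.7), a distance of √(3.5² + 1.3²) ≈ 3.7.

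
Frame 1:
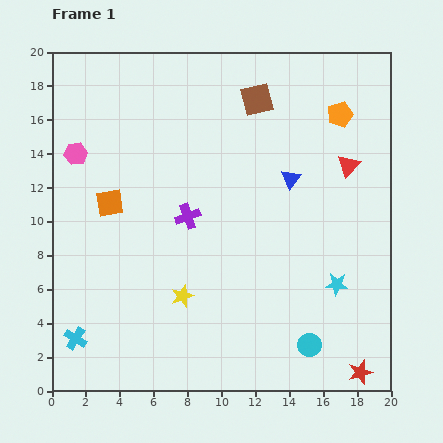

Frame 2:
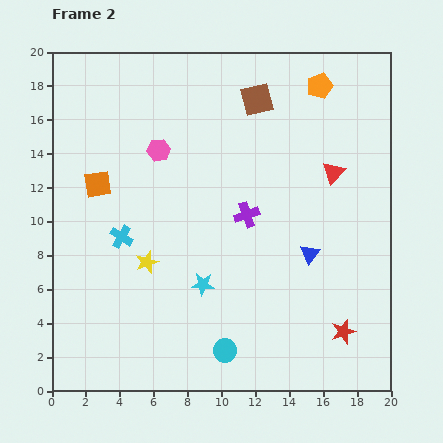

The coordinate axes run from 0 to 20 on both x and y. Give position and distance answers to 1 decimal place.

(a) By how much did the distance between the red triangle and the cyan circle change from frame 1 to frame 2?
+1.5

Distance in frame 1: 10.8. Distance in frame 2: 12.3.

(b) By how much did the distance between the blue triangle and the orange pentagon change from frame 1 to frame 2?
+5.1

Distance in frame 1: 4.8. Distance in frame 2: 9.9.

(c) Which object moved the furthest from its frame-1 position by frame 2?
the cyan star

(moved 7.9; next 6.6)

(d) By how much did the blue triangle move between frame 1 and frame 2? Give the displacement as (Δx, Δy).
(1.1, -4.4)

The blue triangle was at (14.1, 12.5) in frame 1 and (15.2, 8.1) in frame 2.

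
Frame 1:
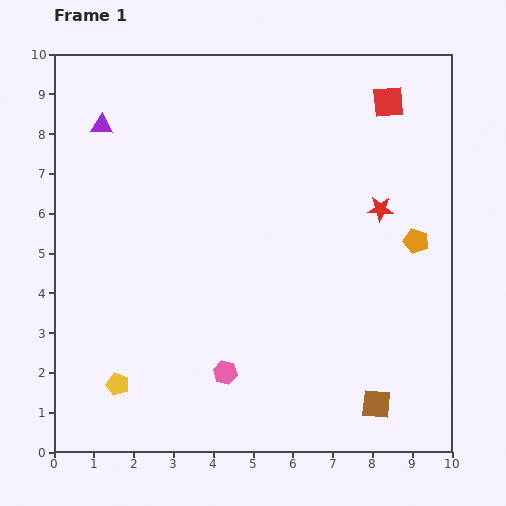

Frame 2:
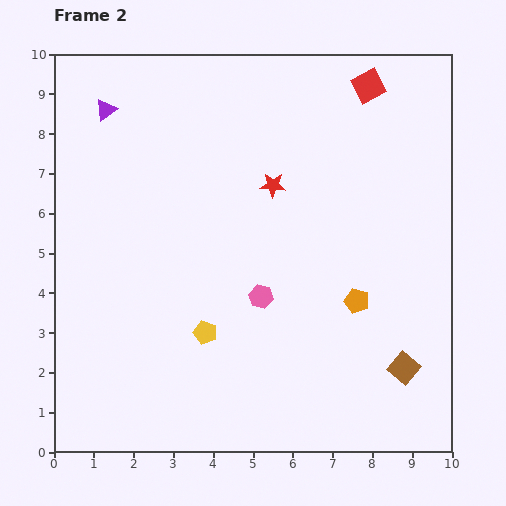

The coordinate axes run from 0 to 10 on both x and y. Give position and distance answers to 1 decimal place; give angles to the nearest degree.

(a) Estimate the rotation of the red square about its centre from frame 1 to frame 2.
23° counter-clockwise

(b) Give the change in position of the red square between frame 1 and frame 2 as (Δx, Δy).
(-0.5, 0.4)

The red square was at (8.4, 8.8) in frame 1 and (7.9, 9.2) in frame 2.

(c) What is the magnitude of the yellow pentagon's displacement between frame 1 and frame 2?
2.6

The yellow pentagon moved from (1.6, 1.7) to (3.8, 3.0), a distance of √(2.2² + 1.3²) ≈ 2.6.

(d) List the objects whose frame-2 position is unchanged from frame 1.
none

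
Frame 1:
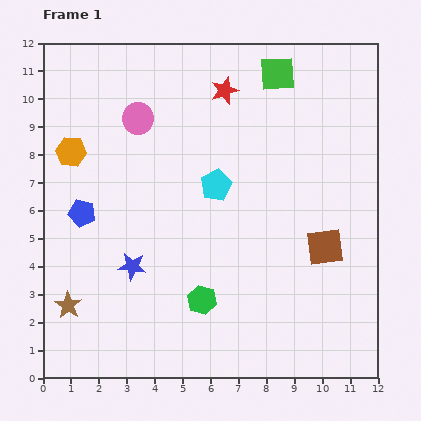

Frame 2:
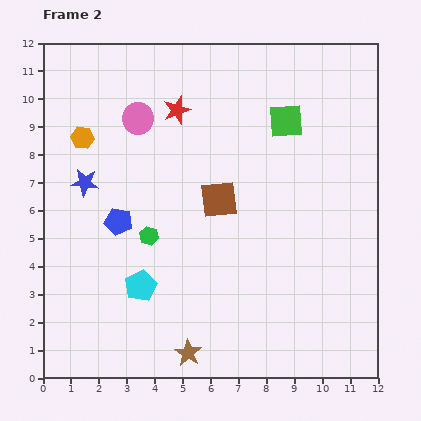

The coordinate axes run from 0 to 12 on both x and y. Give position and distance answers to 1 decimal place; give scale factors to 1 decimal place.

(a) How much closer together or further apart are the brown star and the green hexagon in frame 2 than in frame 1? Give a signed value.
-0.4

Distance in frame 1: 4.8. Distance in frame 2: 4.4.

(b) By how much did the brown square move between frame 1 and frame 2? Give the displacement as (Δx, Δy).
(-3.8, 1.7)

The brown square was at (10.1, 4.7) in frame 1 and (6.3, 6.4) in frame 2.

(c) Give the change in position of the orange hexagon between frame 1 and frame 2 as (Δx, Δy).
(0.4, 0.5)

The orange hexagon was at (1.0, 8.1) in frame 1 and (1.4, 8.6) in frame 2.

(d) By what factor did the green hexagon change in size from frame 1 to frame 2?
0.6×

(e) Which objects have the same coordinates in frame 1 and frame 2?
the pink circle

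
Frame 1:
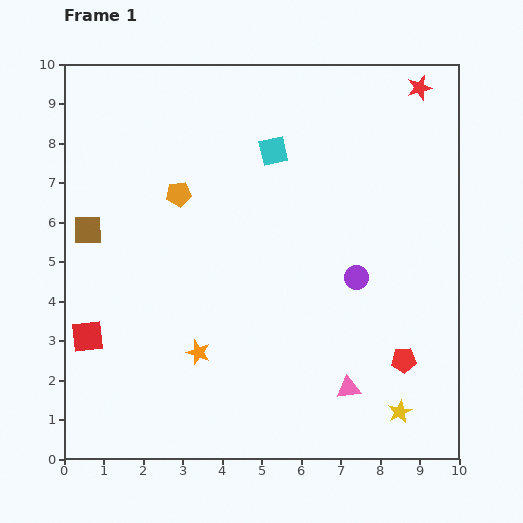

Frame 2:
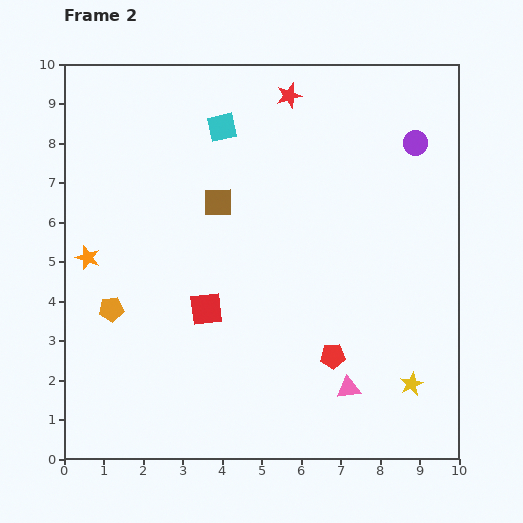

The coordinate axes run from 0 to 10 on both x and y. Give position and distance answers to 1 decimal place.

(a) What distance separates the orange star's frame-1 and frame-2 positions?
3.7

The orange star moved from (3.4, 2.7) to (0.6, 5.1), a distance of √(2.8² + 2.4²) ≈ 3.7.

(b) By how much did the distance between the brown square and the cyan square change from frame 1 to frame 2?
-3.2

Distance in frame 1: 5.1. Distance in frame 2: 1.9.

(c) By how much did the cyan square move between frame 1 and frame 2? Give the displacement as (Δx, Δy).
(-1.3, 0.6)

The cyan square was at (5.3, 7.8) in frame 1 and (4.0, 8.4) in frame 2.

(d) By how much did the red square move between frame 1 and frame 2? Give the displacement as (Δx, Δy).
(3.0, 0.7)

The red square was at (0.6, 3.1) in frame 1 and (3.6, 3.8) in frame 2.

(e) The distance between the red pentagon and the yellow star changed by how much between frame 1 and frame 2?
+0.8

Distance in frame 1: 1.3. Distance in frame 2: 2.1.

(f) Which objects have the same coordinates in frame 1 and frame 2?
the pink triangle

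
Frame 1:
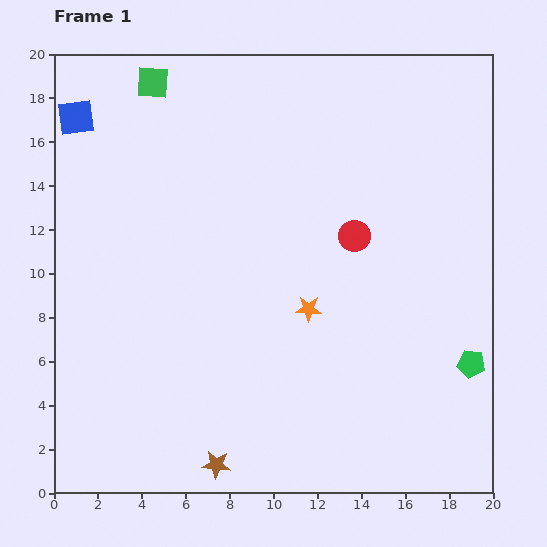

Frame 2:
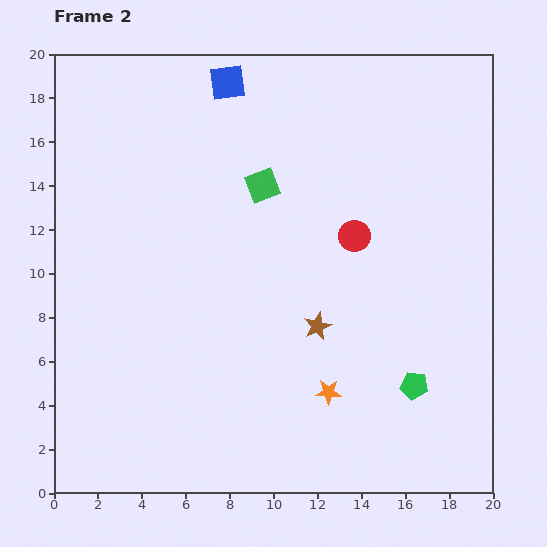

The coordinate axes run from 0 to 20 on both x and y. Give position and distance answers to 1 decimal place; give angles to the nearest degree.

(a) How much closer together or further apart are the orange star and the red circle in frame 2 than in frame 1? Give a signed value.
+3.3

Distance in frame 1: 3.9. Distance in frame 2: 7.2.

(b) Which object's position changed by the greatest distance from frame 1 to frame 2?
the brown star

(moved 7.8; next 7.1)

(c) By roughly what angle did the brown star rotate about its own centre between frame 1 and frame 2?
30° counter-clockwise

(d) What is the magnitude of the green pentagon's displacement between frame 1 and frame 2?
2.8

The green pentagon moved from (19.0, 5.9) to (16.4, 4.9), a distance of √(2.6² + 1.0²) ≈ 2.8.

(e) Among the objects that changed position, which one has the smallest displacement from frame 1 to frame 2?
the green pentagon

(moved 2.8)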